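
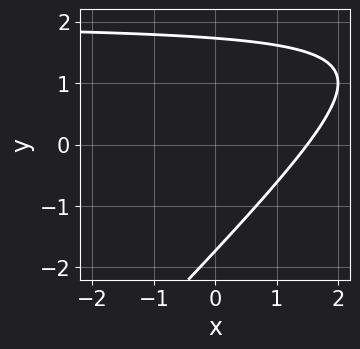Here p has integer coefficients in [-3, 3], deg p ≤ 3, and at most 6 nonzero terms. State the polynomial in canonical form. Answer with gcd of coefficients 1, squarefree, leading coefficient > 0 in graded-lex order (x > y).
(a) The degree is 2 — a generic line meets the curve in up to 2 points.
(b) The integer polynomial consistent with all of this is the stated p.

x*y - y^2 - 2*x + 3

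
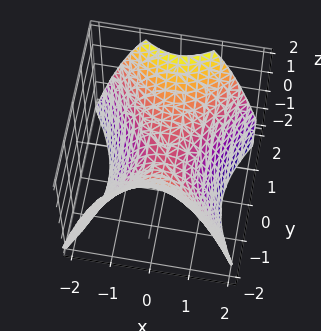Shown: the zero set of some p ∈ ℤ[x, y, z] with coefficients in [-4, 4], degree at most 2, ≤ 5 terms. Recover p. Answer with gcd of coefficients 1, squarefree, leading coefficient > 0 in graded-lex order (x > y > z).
First, the degree is 2 — a saddle surface; a quadric.
Next, symmetries: mirror symmetry y ↦ −y ⇒ only even powers of y; the x ↦ −x reflection is a symmetry, so x appears only in even powers.
Next, reading off the gridlines: one x-axis crossing is at x = 0; it meets the y-axis at y = 0 (among the integer gridlines).
Finally, matching integer coefficients to the picture gives p.

3*x^2 - 2*y^2 + 3*z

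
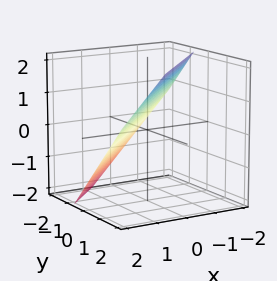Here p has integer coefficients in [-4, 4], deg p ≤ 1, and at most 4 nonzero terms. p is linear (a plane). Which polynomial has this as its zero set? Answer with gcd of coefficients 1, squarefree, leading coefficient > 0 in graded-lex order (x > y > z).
3*x - 3*y + 3*z - 2

1. The degree is 1 — every cross-section is a straight line — this is a plane.
2. Putting this together gives p.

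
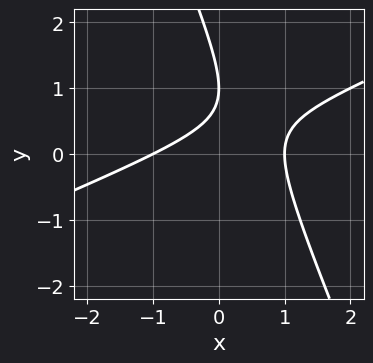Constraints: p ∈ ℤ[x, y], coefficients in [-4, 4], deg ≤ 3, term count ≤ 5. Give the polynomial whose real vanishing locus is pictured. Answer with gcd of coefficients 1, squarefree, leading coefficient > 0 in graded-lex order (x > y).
(a) deg p = 2. A generic line meets the curve in up to 2 points.
(b) Observable constraints: one y-axis crossing is at y = 1; the x-axis gridline crossings are at x ∈ {-1, 1}.
(c) Assembling these constraints gives the stated polynomial.

x^2 - 2*x*y - y^2 + 2*y - 1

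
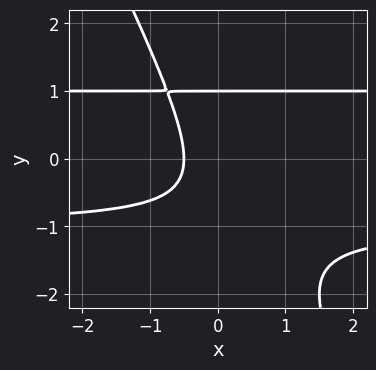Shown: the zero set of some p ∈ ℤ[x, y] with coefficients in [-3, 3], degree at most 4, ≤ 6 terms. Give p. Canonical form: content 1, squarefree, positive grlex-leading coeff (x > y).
2*x*y^2 + y^3 - 2*x - 1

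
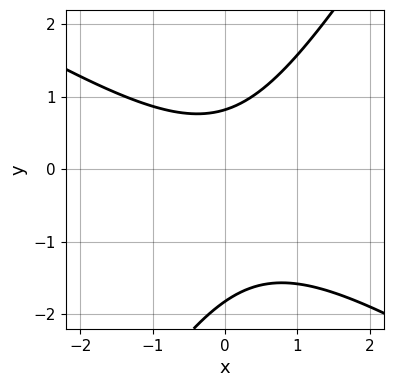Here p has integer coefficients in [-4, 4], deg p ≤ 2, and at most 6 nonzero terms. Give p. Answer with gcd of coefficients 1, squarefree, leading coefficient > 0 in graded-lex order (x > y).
First, the degree is 2 — the shape is more complex than any degree-1 curve.
Next, reading off the gridlines: no x-intercept at any integer in the box.
Finally, assembling these constraints gives the stated polynomial.

2*x^2 + 2*x*y - 2*y^2 - 2*y + 3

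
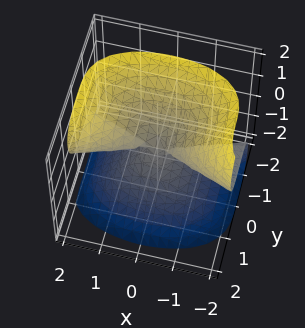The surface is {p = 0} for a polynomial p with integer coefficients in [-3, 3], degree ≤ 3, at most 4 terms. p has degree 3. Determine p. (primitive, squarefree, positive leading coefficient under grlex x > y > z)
x^2*z - 2*y^3 - z^3

(a) deg p = 3. No degree-2 surface has this shape.
(b) Checking where it meets the axes: one z-axis crossing is at z = 0; it crosses the y-axis at the gridline y = 0; the visible x-axis segment lies entirely on the surface.
(c) Solving for integer coefficients yields p as stated.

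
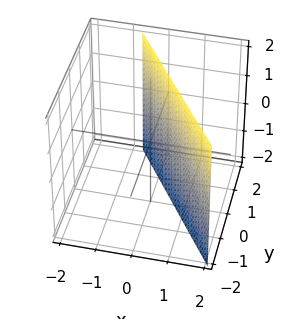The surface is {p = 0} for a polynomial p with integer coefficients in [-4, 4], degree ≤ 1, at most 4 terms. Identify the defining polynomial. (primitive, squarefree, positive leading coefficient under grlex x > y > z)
(a) Degree: the surface is flat (a plane), so deg p = 1.
(b) From the visible intercepts: the surface avoids every integer z-axis point in the box; it meets the y-axis at y = 1 (among the integer gridlines).
(c) These observations pin down the coefficients.

3*x + 2*y - 2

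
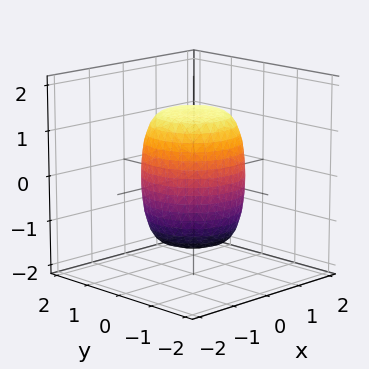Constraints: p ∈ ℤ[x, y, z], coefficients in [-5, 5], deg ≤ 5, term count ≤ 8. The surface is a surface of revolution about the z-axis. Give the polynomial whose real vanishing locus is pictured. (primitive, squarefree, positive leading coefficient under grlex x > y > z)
(a) Degree: a generic line meets the surface in up to 4 points, so deg p = 4.
(b) By symmetry, every cross-section ⟂ z is a circle, so x, y appear only via x² + y².
(c) Reading off the gridlines: a circular section at z = -1 has radius exactly 1.
(d) Matching integer coefficients to the picture gives p.

2*x^4 + 4*x^2*y^2 + 2*y^4 - x^2 - y^2 + z^2 - 2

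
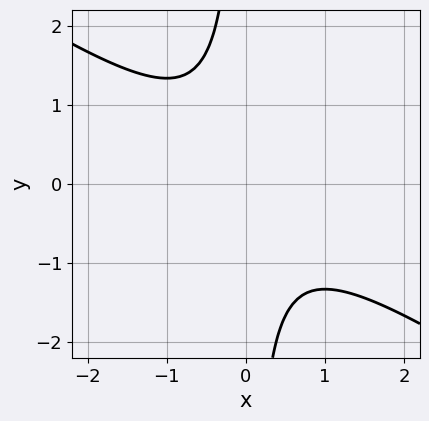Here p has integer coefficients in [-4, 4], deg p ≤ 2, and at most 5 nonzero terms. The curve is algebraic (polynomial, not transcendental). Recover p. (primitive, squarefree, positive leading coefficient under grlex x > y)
2*x^2 + 3*x*y + 2

(a) Degree: no degree-1 curve has this shape, so deg p = 2.
(b) From the visible intercepts: it misses every integer gridline on the y-axis; it misses every integer gridline on the x-axis.
(c) Together with the visible shape, these determine p as stated.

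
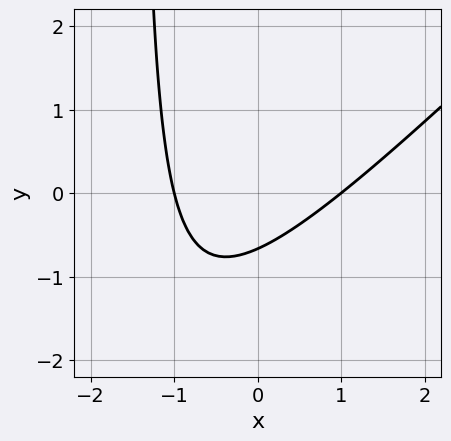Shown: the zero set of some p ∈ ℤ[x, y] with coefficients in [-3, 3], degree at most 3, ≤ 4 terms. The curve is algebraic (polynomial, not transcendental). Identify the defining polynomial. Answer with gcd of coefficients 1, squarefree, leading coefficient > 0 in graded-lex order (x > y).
1. Degree: no degree-1 curve has this shape, so deg p = 2.
2. Observable constraints: the x-axis gridline crossings are at x ∈ {-1, 1}.
3. Matching integer coefficients to the picture gives p.

2*x^2 - 2*x*y - 3*y - 2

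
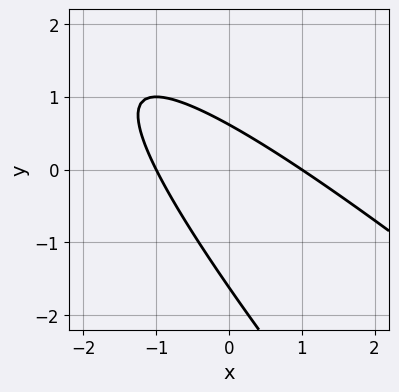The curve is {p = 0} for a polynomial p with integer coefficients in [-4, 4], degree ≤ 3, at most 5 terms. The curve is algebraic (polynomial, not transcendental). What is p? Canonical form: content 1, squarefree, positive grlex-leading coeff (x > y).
(a) deg p = 2. A generic line meets the curve in up to 2 points.
(b) Against the integer gridlines: the x-axis gridline crossings are at x ∈ {-1, 1}.
(c) Matching integer coefficients to the picture gives p.

x^2 + 2*x*y + y^2 + y - 1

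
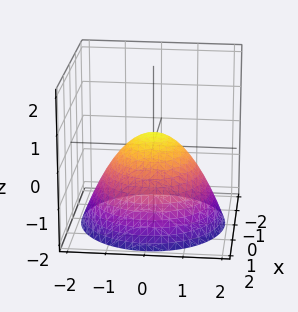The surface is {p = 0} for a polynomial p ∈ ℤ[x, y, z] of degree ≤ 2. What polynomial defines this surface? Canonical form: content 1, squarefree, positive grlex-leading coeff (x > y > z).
2*x^2 + 2*y^2 + 3*z - 1

(a) Degree: the shape is more complex than any degree-1 surface, so deg p = 2.
(b) By symmetry, every cross-section ⟂ z is a circle, so x, y appear only via x² + y².
(c) Checking where it meets the axes: a circular section at z = -1 has radius between 1 and 2.
(d) Fitting integer coefficients to these (and the overall shape) gives p.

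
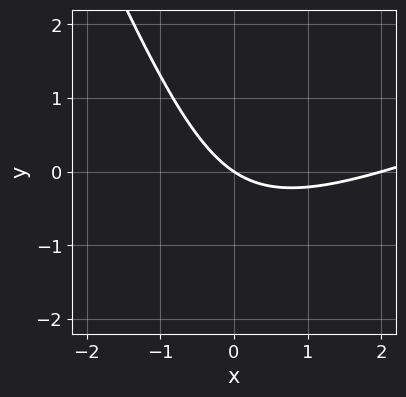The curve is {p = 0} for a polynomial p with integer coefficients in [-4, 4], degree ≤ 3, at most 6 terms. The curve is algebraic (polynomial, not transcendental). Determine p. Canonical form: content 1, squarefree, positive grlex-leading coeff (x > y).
x^2 - 2*x*y - y^2 - 2*x - 3*y

(a) The degree is 2 — the shape is more complex than any degree-1 curve.
(b) From the visible intercepts: among the integer gridlines, it crosses the x-axis at x ∈ {0, 2}; one y-axis crossing is at y = 0.
(c) Together with the visible shape, these determine p as stated.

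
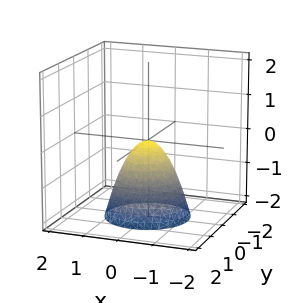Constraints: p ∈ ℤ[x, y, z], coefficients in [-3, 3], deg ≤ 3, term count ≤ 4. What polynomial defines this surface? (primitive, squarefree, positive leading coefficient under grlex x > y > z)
(a) deg p = 2. A single bowl opening along one axis; a quadric.
(b) Symmetry: the surface is invariant under rotation about z: p = q(x² + y², z).
(c) Observable constraints: it crosses the x-axis at the gridline x = 0; one y-axis crossing is at y = 0; it crosses the z-axis at the gridline z = 0.
(d) Fitting integer coefficients to these (and the overall shape) gives p.

3*x^2 + 3*y^2 + 2*z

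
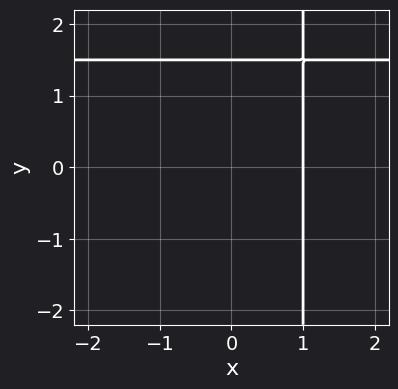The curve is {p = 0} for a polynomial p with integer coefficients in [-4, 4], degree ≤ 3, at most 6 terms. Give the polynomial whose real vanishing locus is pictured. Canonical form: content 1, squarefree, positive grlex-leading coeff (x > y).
2*x*y - 3*x - 2*y + 3

deg p = 2. A generic line meets the curve in up to 2 points.
Observable constraints: one x-axis crossing is at x = 1.
These observations pin down the coefficients.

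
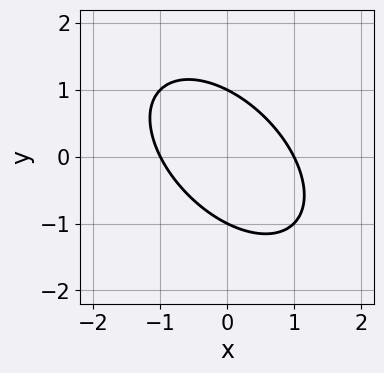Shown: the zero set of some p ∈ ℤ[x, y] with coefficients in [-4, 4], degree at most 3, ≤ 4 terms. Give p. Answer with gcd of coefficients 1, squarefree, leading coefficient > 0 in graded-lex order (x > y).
x^2 + x*y + y^2 - 1

(a) Degree: a generic line meets the curve in up to 2 points, so deg p = 2.
(b) Checking where it meets the axes: among the integer gridlines, it crosses the x-axis at x ∈ {-1, 1}; among the integer gridlines, it crosses the y-axis at y ∈ {-1, 1}.
(c) These observations pin down the coefficients.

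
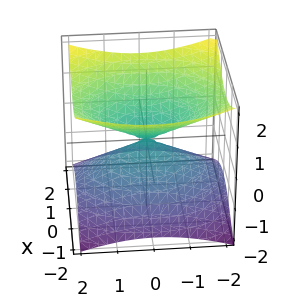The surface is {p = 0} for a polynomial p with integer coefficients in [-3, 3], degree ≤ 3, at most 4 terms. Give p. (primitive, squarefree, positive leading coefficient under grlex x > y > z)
2*x^2 + y^2 - 3*z^2

1. Degree: a double cone through the origin; a quadric, so deg p = 2.
2. Symmetries: the z ↦ −z reflection is a symmetry, so z appears only in even powers; the y ↦ −y reflection is a symmetry, so y appears only in even powers; it's symmetric under x → −x, forcing even powers of x.
3. From the axis intercepts and sections: it crosses the y-axis at the gridline y = 0; it meets the x-axis at x = 0 (among the integer gridlines); it crosses the z-axis at the gridline z = 0.
4. Fitting integer coefficients to these (and the overall shape) gives p.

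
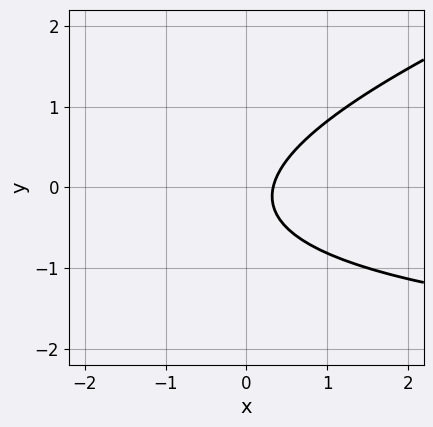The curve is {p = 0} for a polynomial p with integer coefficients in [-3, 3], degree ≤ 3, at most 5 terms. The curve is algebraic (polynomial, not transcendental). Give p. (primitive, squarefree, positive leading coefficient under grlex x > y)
1. Degree: no degree-1 curve has this shape, so deg p = 2.
2. From the visible intercepts: it misses every integer gridline on the y-axis.
3. Putting this together gives p.

x*y - 3*y^2 + 3*x - y - 1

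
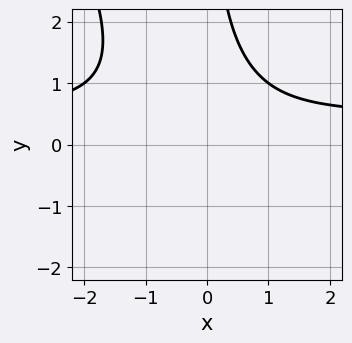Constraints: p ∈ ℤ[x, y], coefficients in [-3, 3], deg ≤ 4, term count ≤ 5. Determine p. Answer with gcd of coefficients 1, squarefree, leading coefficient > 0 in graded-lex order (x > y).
1. Degree: the shape is more complex than any degree-2 curve, so deg p = 3.
2. From the visible intercepts: it misses every integer gridline on the x-axis; it misses every integer gridline on the y-axis.
3. Solving for integer coefficients yields p as stated.

2*x^2*y + x*y^2 - x^2 - 2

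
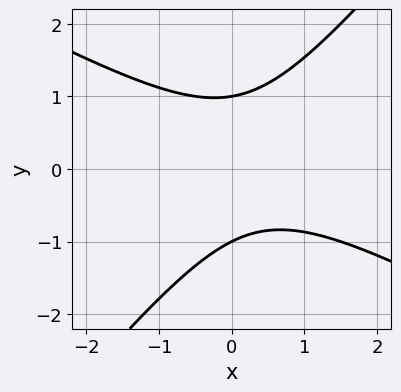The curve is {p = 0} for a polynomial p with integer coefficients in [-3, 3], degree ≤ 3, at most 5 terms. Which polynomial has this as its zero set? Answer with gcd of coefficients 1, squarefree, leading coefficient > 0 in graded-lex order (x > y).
2*x^2 + 2*x*y - 3*y^2 - x + 3

1. The degree is 2 — no degree-1 curve has this shape.
2. Against the integer gridlines: the curve avoids every integer x-axis point in the box; among the integer gridlines, it crosses the y-axis at y ∈ {-1, 1}.
3. Matching integer coefficients to the picture gives p.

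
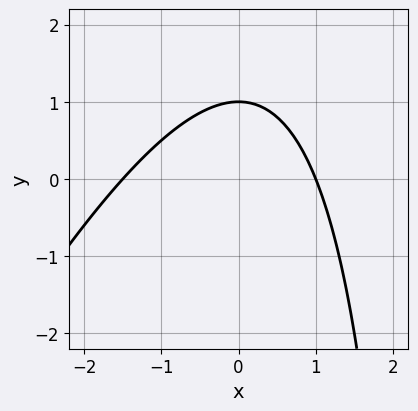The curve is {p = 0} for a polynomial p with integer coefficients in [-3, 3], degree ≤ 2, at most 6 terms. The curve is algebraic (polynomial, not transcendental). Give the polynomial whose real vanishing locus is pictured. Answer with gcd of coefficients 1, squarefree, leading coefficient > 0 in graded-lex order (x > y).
2*x^2 - x*y + x + 3*y - 3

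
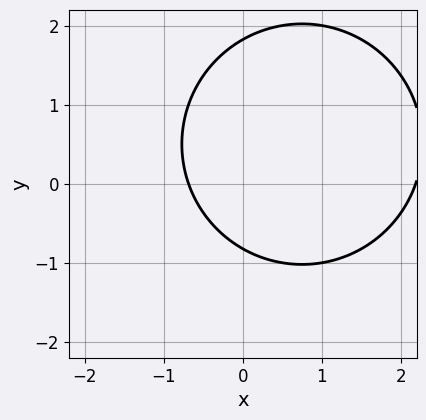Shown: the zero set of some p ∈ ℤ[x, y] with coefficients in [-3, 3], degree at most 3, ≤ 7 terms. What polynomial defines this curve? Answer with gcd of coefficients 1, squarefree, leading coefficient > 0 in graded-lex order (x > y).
2*x^2 + 2*y^2 - 3*x - 2*y - 3

(a) The degree is 2 — a generic line meets the curve in up to 2 points.
(b) Solving for integer coefficients yields p as stated.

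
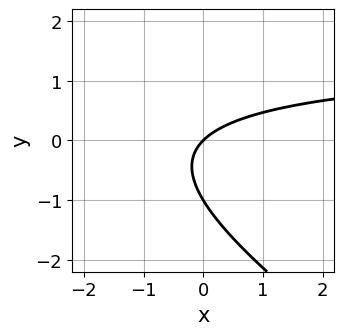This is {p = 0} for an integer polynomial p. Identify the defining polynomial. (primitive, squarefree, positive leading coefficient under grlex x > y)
2*x*y + 3*y^2 - 3*x + 3*y

1. deg p = 2.
2. Checking where it meets the axes: among the integer gridlines, it crosses the y-axis at y ∈ {-1, 0}; it meets the x-axis at x = 0 (among the integer gridlines).
3. Matching integer coefficients to the picture gives p.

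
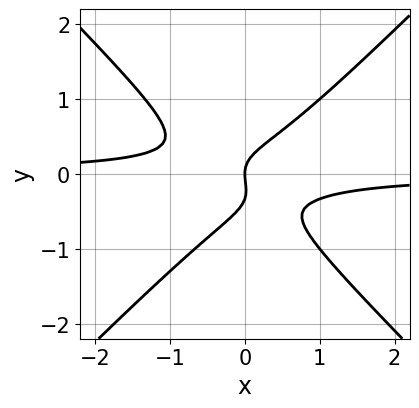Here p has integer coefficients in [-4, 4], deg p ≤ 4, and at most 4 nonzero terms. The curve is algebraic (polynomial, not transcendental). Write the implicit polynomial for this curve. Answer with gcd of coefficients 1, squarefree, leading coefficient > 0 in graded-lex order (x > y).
3*x^2*y - 3*y^3 - y^2 + x

First, degree: no degree-2 curve has this shape, so deg p = 3.
Then, reading off the gridlines: it meets the x-axis at x = 0 (among the integer gridlines); it crosses the y-axis at the gridline y = 0.
Finally, matching integer coefficients to the picture gives p.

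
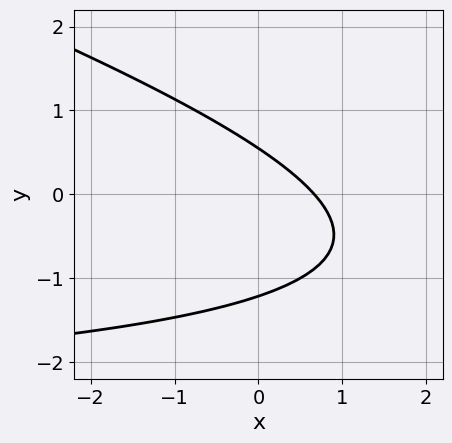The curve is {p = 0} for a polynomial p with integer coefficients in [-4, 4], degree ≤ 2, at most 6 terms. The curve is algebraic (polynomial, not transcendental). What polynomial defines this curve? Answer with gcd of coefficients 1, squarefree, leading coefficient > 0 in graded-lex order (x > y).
First, deg p = 2. A generic line meets the curve in up to 2 points.
Finally, putting this together gives p.

x*y + 3*y^2 + 3*x + 2*y - 2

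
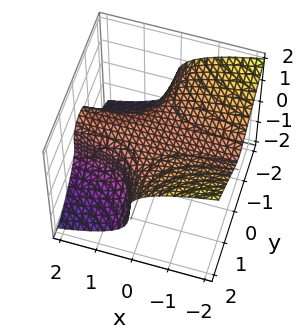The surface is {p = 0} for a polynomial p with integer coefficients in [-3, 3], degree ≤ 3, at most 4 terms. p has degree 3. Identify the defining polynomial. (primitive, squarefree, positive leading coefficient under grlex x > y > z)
2*x*y^2 + 3*z^3 - 1

deg p = 3.
Checking where it meets the axes: no x-intercept at any integer in the box; the surface avoids every integer y-axis point in the box.
The integer polynomial consistent with all of this is the stated p.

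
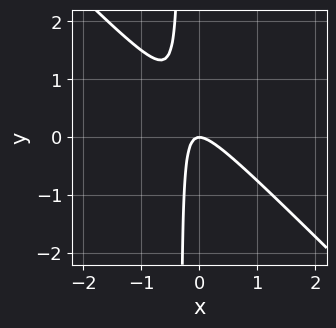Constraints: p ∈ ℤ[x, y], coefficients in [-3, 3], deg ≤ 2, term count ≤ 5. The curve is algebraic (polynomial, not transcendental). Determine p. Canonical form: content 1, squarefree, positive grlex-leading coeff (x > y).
3*x^2 + 3*x*y + y

(a) Degree: the shape is more complex than any degree-1 curve, so deg p = 2.
(b) From the axis intercepts and sections: it meets the x-axis at x = 0 (among the integer gridlines); one y-axis crossing is at y = 0.
(c) Assembling these constraints gives the stated polynomial.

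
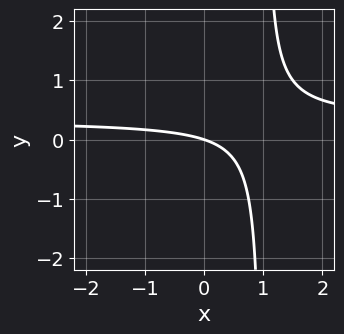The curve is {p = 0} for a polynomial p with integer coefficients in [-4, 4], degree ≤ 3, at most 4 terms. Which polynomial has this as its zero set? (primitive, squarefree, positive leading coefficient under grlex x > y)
3*x*y - x - 3*y

First, the degree is 2 — the shape is more complex than any degree-1 curve.
Next, observable constraints: one y-axis crossing is at y = 0; it meets the x-axis at x = 0 (among the integer gridlines).
Finally, putting this together gives p.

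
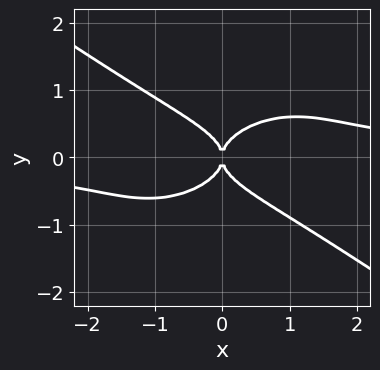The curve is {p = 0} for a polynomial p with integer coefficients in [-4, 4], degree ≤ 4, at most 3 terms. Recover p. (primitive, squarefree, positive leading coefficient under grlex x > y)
First, degree: the shape is more complex than any degree-3 curve, so deg p = 4.
Then, from the visible intercepts: it meets the x-axis at x = 0 (among the integer gridlines); it meets the y-axis at y = 0 (among the integer gridlines).
Finally, together with the visible shape, these determine p as stated.

x^3*y + 3*y^4 - x^2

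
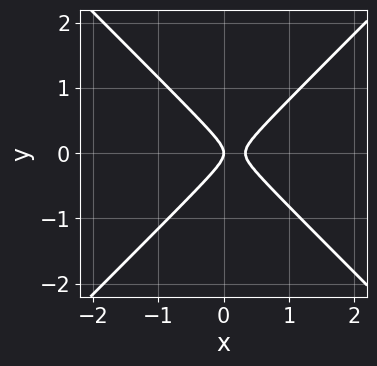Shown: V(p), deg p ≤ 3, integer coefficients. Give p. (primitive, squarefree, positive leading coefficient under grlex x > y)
First, deg p = 2. A generic line meets the curve in up to 2 points.
Then, symmetries: it's symmetric under y → −y, forcing even powers of y.
Next, reading off the gridlines: it crosses the x-axis at the gridline x = 0; it crosses the y-axis at the gridline y = 0.
Finally, assembling these constraints gives the stated polynomial.

3*x^2 - 3*y^2 - x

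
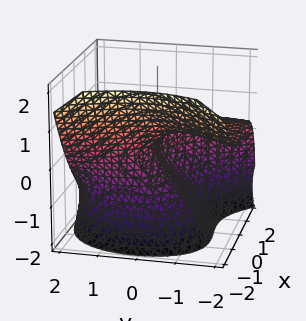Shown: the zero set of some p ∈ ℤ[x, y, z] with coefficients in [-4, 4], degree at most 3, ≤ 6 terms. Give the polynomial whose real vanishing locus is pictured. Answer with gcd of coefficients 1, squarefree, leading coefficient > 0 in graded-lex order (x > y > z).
2*x^3 + 2*y^2*z + x*y + 3*z^2 + 3*y

1. Degree: the shape is more complex than any degree-2 surface, so deg p = 3.
2. Observable constraints: one x-axis crossing is at x = 0; it crosses the y-axis at the gridline y = 0; it crosses the z-axis at the gridline z = 0.
3. The integer polynomial consistent with all of this is the stated p.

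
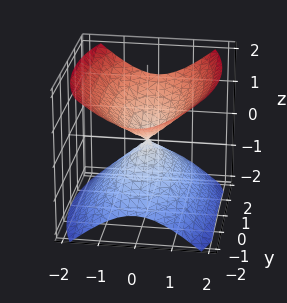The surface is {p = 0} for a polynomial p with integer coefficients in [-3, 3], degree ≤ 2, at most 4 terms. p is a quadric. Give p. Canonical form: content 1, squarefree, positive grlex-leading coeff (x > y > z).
3*x^2 + y^2 - 3*z^2

1. The picture has 2 separate pieces. Treating them together as one polynomial.
2. The degree is 2 — two nappes meeting at a single point; a quadric.
3. Symmetries: mirror symmetry x ↦ −x ⇒ only even powers of x; it's symmetric under y → −y, forcing even powers of y; the z ↦ −z reflection is a symmetry, so z appears only in even powers.
4. Against the integer gridlines: it meets the x-axis at x = 0 (among the integer gridlines); it meets the y-axis at y = 0 (among the integer gridlines); it meets the z-axis at z = 0 (among the integer gridlines).
5. Putting this together gives p.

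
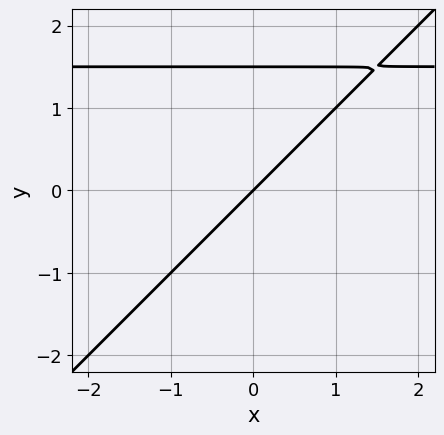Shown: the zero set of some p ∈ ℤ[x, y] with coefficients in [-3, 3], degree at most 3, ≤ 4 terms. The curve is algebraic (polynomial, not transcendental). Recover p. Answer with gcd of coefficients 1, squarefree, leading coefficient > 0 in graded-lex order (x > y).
The degree is 2 — a generic line meets the curve in up to 2 points.
Checking where it meets the axes: it meets the y-axis at y = 0 (among the integer gridlines); one x-axis crossing is at x = 0.
Matching integer coefficients to the picture gives p.

2*x*y - 2*y^2 - 3*x + 3*y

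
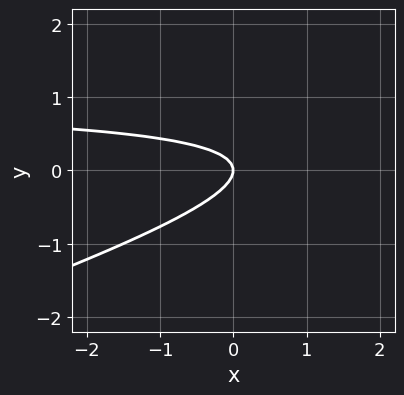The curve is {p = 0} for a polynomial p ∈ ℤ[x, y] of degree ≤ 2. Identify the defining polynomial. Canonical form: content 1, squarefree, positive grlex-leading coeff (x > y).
x*y - 3*y^2 - x

deg p = 2. The shape is more complex than any degree-1 curve.
Observable constraints: it crosses the x-axis at the gridline x = 0; it crosses the y-axis at the gridline y = 0.
Matching integer coefficients to the picture gives p.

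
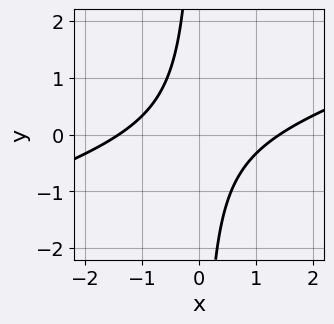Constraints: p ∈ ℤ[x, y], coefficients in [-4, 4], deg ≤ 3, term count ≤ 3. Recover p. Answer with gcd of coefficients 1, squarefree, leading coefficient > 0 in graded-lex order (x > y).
Degree: no degree-1 curve has this shape, so deg p = 2.
From the axis intercepts and sections: the curve avoids every integer y-axis point in the box.
Solving for integer coefficients yields p as stated.

x^2 - 3*x*y - 2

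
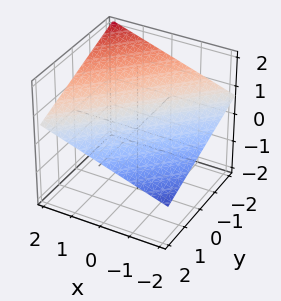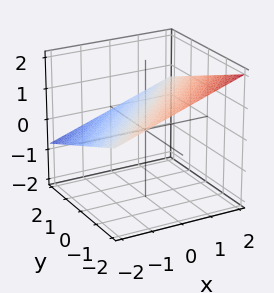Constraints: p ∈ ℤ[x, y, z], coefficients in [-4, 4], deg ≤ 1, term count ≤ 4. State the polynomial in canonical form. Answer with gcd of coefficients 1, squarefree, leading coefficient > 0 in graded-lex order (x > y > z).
(a) Degree: every cross-section is a straight line — this is a plane, so deg p = 1.
(b) Against the integer gridlines: it meets the x-axis at x = -2 (among the integer gridlines); one y-axis crossing is at y = 2.
(c) Assembling these constraints gives the stated polynomial.

x - y - 3*z + 2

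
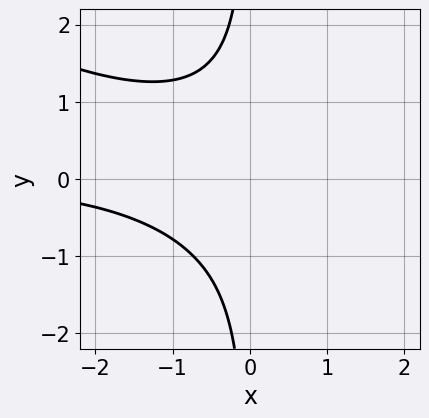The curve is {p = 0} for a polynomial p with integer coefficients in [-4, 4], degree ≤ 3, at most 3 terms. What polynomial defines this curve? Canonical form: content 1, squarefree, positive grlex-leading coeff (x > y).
x^2*y + 2*x*y^2 + 2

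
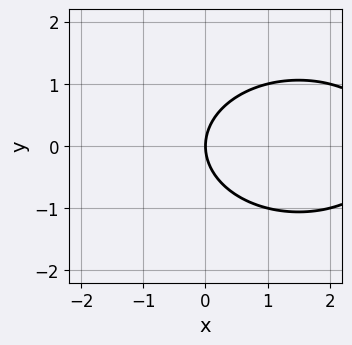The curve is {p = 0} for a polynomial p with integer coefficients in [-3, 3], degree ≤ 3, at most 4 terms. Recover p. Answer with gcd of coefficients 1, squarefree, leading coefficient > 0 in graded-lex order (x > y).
x^2 + 2*y^2 - 3*x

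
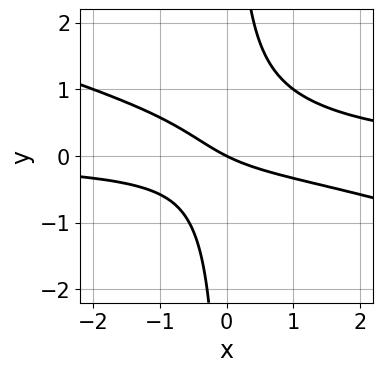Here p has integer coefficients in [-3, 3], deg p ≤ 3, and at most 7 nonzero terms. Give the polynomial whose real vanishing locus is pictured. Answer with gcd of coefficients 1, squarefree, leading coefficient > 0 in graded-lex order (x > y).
x^2*y + 3*x*y^2 - x*y - x - 2*y

1. deg p = 3. No degree-2 curve has this shape.
2. Checking where it meets the axes: it meets the x-axis at x = 0 (among the integer gridlines); one y-axis crossing is at y = 0.
3. Assembling these constraints gives the stated polynomial.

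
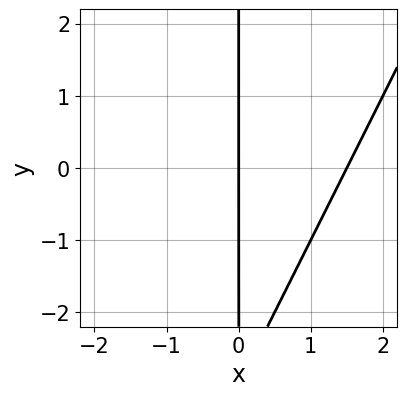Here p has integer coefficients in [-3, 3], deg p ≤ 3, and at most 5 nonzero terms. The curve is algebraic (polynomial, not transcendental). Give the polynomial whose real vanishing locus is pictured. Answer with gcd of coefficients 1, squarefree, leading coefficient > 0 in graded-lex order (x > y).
1. deg p = 2.
2. From the visible intercepts: every point of the y-axis in the box is on the curve; one x-axis crossing is at x = 0.
3. Matching integer coefficients to the picture gives p.

2*x^2 - x*y - 3*x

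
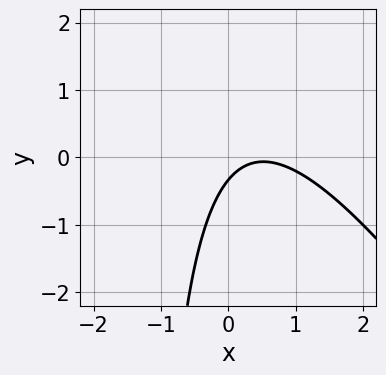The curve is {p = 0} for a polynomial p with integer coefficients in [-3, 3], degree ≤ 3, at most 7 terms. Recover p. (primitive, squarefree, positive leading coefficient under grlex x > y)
3*x^2 + 2*x*y - 3*x + 3*y + 1

1. The degree is 2 — the shape is more complex than any degree-1 curve.
2. Reading off the gridlines: the curve avoids every integer x-axis point in the box.
3. Solving for integer coefficients yields p as stated.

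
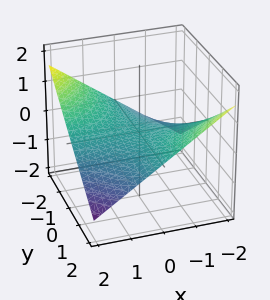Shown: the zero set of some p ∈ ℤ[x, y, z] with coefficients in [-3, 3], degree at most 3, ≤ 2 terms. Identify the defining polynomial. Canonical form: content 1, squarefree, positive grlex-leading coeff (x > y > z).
x*y + 3*z

(a) deg p = 2. A hyperbolic paraboloid; a quadric.
(b) Against the integer gridlines: every point of the x-axis in the box is on the surface; it meets the z-axis at z = 0 (among the integer gridlines).
(c) Matching integer coefficients to the picture gives p. Check: (0, -1, 0) on the y-axis lies on the surface, and p(0, -1, 0) = 0. ✓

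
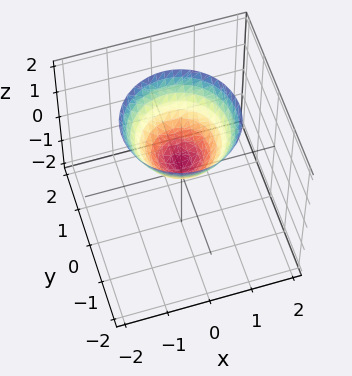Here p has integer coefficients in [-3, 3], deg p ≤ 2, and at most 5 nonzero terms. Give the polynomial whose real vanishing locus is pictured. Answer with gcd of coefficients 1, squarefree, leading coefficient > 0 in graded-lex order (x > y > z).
(a) Degree: the shape is more complex than any degree-1 surface, so deg p = 2.
(b) Symmetry: every cross-section ⟂ z is a circle, so x, y appear only via x² + y².
(c) Reading off the gridlines: the surface avoids every integer x-axis point in the box; no y-intercept at any integer in the box; a circular section at z = 2 has radius between 1 and 2.
(d) Putting this together gives p.

3*x^2 + 3*y^2 - 3*z + 1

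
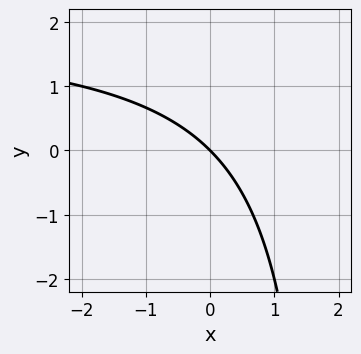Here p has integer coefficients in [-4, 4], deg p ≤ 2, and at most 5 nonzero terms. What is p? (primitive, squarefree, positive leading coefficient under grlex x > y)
x*y - 2*x - 2*y

1. The degree is 2 — the shape is more complex than any degree-1 curve.
2. Checking where it meets the axes: it crosses the x-axis at the gridline x = 0; it meets the y-axis at y = 0 (among the integer gridlines).
3. These observations pin down the coefficients.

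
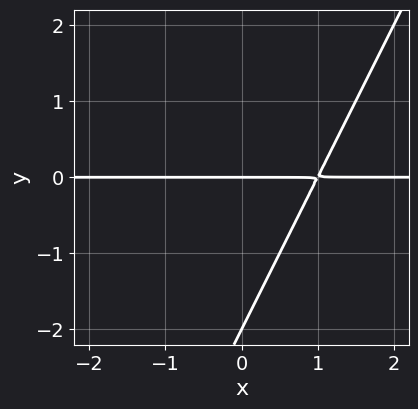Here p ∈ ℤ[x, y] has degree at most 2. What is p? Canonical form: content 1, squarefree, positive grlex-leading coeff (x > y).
2*x*y - y^2 - 2*y

Degree: no degree-1 curve has this shape, so deg p = 2.
Reading off the gridlines: among the integer gridlines, it crosses the y-axis at y ∈ {-2, 0}; the visible x-axis segment lies entirely on the curve.
The integer polynomial consistent with all of this is the stated p.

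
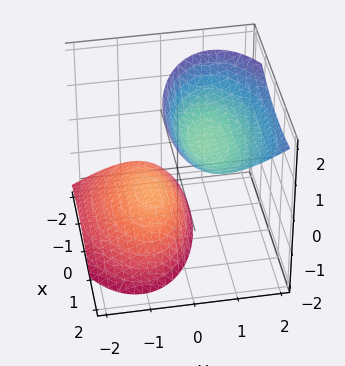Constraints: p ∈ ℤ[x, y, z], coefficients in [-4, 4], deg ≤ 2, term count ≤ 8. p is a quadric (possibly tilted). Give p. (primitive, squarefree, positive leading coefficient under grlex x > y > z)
x^2 - x*z + 3*y^2 - 3*y*z - z^2 + 2

I count 2 distinct pieces. They look like related sheets of one shape, so recover p as a whole.
deg p = 2. The shape is more complex than any degree-1 surface.
Against the integer gridlines: the surface avoids every integer y-axis point in the box; no x-intercept at any integer in the box.
Together with the visible shape, these determine p as stated.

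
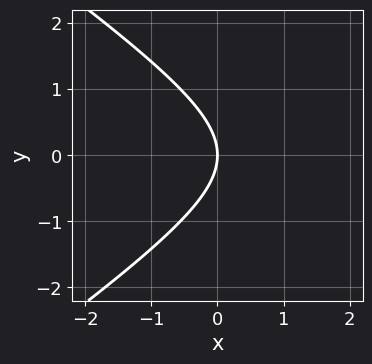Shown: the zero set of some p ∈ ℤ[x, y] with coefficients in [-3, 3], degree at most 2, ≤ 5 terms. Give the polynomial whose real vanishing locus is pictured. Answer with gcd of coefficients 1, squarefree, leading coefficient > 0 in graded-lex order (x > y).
First, deg p = 2.
Then, symmetries: the y ↦ −y reflection is a symmetry, so y appears only in even powers.
Then, checking where it meets the axes: it meets the y-axis at y = 0 (among the integer gridlines); it meets the x-axis at x = 0 (among the integer gridlines).
Finally, together with the visible shape, these determine p as stated.

x^2 - 2*y^2 - 3*x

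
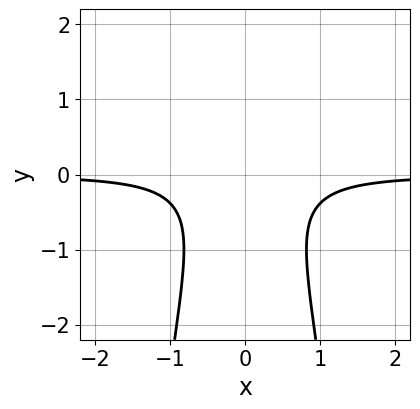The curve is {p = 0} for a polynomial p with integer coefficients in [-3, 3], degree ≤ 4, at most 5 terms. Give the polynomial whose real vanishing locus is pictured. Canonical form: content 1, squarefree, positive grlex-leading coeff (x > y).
1. Degree: the shape is more complex than any degree-2 curve, so deg p = 3.
2. Symmetries: it's symmetric under x → −x, forcing even powers of x.
3. From the visible intercepts: the curve avoids every integer y-axis point in the box; it misses every integer gridline on the x-axis.
4. Putting this together gives p.

3*x^2*y + y^2 + 1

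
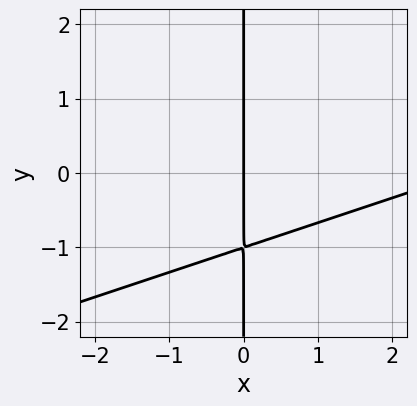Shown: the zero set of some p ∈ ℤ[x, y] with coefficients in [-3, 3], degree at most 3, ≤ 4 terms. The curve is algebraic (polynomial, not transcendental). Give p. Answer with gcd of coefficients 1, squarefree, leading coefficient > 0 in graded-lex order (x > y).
First, the degree is 2 — the shape is more complex than any degree-1 curve.
Next, observable constraints: every point of the y-axis in the box is on the curve; one x-axis crossing is at x = 0.
Finally, assembling these constraints gives the stated polynomial.

x^2 - 3*x*y - 3*x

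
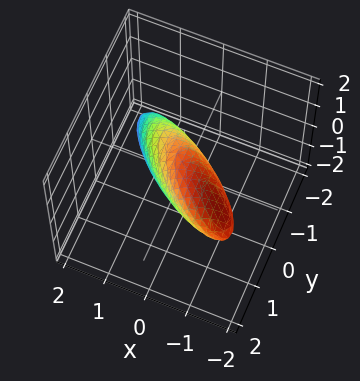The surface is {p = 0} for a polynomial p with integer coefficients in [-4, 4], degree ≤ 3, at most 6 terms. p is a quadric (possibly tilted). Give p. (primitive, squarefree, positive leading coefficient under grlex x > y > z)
(a) deg p = 2.
(b) Putting this together gives p.

2*x^2 + 3*x*y + 2*x*z + 2*y^2 + 2*z^2 - 1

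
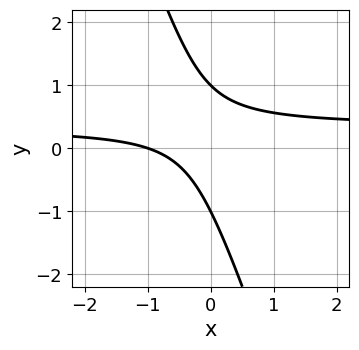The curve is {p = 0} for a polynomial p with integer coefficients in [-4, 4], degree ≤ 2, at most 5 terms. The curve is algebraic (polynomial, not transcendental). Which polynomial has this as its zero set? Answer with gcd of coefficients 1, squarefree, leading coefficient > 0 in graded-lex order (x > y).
3*x*y + y^2 - x - 1

(a) Degree: no degree-1 curve has this shape, so deg p = 2.
(b) From the visible intercepts: the y-axis gridline crossings are at y ∈ {-1, 1}; it crosses the x-axis at the gridline x = -1.
(c) Matching integer coefficients to the picture gives p.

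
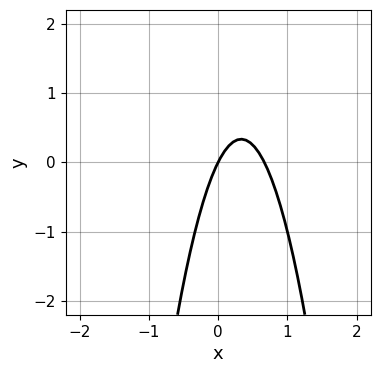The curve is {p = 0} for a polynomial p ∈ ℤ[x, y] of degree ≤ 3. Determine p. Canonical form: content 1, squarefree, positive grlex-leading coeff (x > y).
3*x^2 - 2*x + y

1. The degree is 2 — a generic line meets the curve in up to 2 points.
2. Observable constraints: it meets the x-axis at x = 0 (among the integer gridlines); it crosses the y-axis at the gridline y = 0.
3. Assembling these constraints gives the stated polynomial.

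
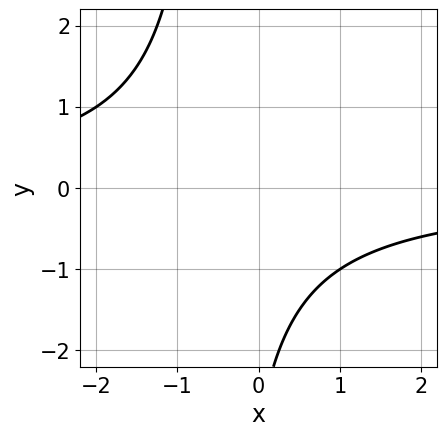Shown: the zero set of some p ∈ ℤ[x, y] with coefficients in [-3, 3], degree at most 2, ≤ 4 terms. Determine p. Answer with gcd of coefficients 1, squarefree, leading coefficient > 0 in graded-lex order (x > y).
2*x*y + y + 3

(a) Degree: a generic line meets the curve in up to 2 points, so deg p = 2.
(b) Against the integer gridlines: no y-intercept at any integer in the box; the curve avoids every integer x-axis point in the box.
(c) Assembling these constraints gives the stated polynomial.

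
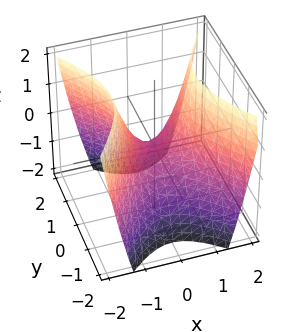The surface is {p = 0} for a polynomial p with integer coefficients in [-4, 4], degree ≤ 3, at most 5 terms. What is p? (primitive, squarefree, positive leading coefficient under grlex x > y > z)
3*x^2 - 2*y^2 - 2*z

1. The degree is 2 — a hyperbolic paraboloid; a quadric.
2. Symmetries: the x ↦ −x reflection is a symmetry, so x appears only in even powers; the y ↦ −y reflection is a symmetry, so y appears only in even powers.
3. From the visible intercepts: one x-axis crossing is at x = 0; it meets the y-axis at y = 0 (among the integer gridlines).
4. Solving for integer coefficients yields p as stated.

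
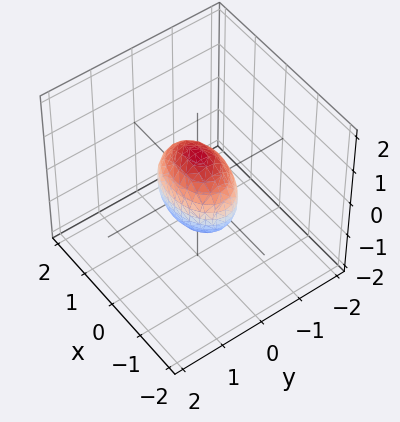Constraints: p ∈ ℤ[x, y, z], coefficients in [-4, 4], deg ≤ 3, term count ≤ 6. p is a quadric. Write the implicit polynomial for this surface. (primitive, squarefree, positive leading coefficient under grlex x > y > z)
x^2 + 2*y^2 + z^2 - 1

1. deg p = 2. Bounded and convex; a quadric.
2. Symmetries: the y ↦ −y reflection is a symmetry, so y appears only in even powers; it's symmetric under x → −x, forcing even powers of x; mirror symmetry z ↦ −z ⇒ only even powers of z.
3. From the visible intercepts: among the integer gridlines, it crosses the x-axis at x ∈ {-1, 1}; among the integer gridlines, it crosses the z-axis at z ∈ {-1, 1}.
4. Together with the visible shape, these determine p as stated.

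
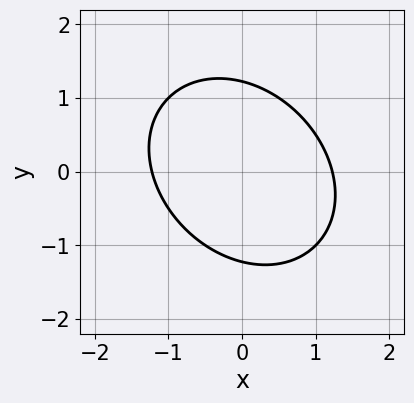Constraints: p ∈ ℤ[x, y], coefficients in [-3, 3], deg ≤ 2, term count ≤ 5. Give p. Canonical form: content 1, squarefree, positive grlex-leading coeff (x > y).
2*x^2 + x*y + 2*y^2 - 3

First, deg p = 2. No degree-1 curve has this shape.
Finally, solving for integer coefficients yields p as stated.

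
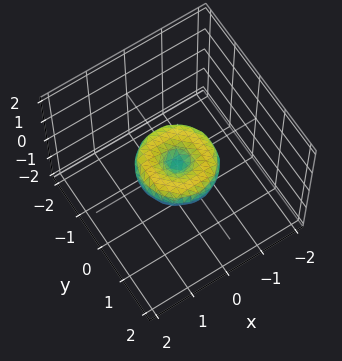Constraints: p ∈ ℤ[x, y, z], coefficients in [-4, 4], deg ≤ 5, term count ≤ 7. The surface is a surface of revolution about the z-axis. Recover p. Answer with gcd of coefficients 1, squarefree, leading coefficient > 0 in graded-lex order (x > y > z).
x^4 + 2*x^2*y^2 + y^4 - x^2 - y^2 + 2*z^2

1. The degree is 4 — a generic line meets the surface in up to 4 points.
2. Symmetry: the z-axis is an axis of rotation, so x and y enter only as x² + y².
3. Observable constraints: a circular section at z = 0 has radius exactly 1; among the integer gridlines, it crosses the x-axis at x ∈ {-1, 0, 1}; among the integer gridlines, it crosses the y-axis at y ∈ {-1, 0, 1}.
4. These observations pin down the coefficients.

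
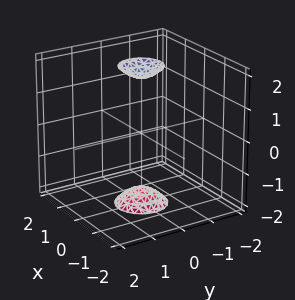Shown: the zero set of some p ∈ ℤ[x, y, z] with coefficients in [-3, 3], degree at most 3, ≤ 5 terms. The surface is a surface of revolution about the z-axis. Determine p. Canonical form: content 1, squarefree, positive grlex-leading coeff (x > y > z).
3*x^2 + 3*y^2 - z^2 + 3

1. There are 2 components. Treating them together as one polynomial.
2. deg p = 2. A generic line meets the surface in up to 2 points.
3. Symmetries: the z-axis is an axis of rotation, so x and y enter only as x² + y².
4. Reading off the gridlines: no y-intercept at any integer in the box; the surface avoids every integer x-axis point in the box.
5. These observations pin down the coefficients.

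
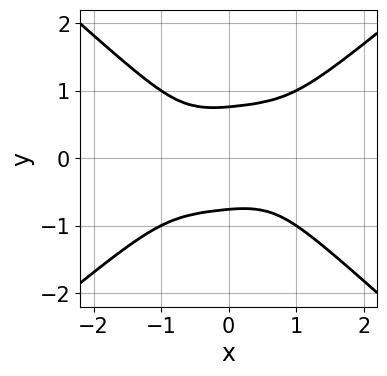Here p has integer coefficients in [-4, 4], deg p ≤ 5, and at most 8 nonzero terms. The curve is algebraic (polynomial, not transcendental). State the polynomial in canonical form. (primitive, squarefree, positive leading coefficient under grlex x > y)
1. Degree: no degree-3 curve has this shape, so deg p = 4.
2. Observable constraints: it misses every integer gridline on the x-axis.
3. These observations pin down the coefficients.

x^4 - x^3*y + x^2*y^2 + x*y^3 - 3*y^4 + 1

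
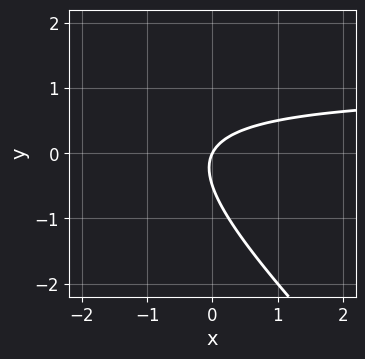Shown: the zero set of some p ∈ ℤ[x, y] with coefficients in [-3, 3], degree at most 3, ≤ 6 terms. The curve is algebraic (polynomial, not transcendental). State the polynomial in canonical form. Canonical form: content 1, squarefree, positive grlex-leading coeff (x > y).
(a) The degree is 2 — no degree-1 curve has this shape.
(b) From the axis intercepts and sections: one x-axis crossing is at x = 0; it crosses the y-axis at the gridline y = 0.
(c) The integer polynomial consistent with all of this is the stated p.

2*x*y + 2*y^2 - 2*x + y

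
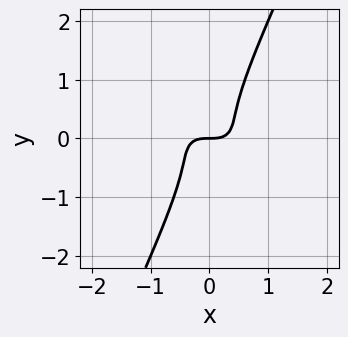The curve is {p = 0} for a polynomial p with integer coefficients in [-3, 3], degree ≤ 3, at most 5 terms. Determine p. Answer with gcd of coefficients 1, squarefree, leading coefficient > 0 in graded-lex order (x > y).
(a) Degree: no degree-2 curve has this shape, so deg p = 3.
(b) From the visible intercepts: it meets the x-axis at x = 0 (among the integer gridlines); it meets the y-axis at y = 0 (among the integer gridlines).
(c) Matching integer coefficients to the picture gives p.

2*x^3 + 2*x^2*y + 3*x*y^2 - 2*y^3 - y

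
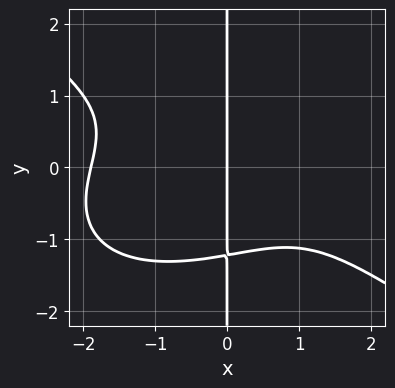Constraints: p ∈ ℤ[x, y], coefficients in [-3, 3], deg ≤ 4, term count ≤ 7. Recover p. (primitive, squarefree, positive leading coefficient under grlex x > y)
deg p = 4. No degree-3 curve has this shape.
Observable constraints: one x-axis crossing is at x = 0; the visible y-axis segment lies entirely on the curve.
Solving for integer coefficients yields p as stated.

x^4 + 3*x*y^3 - 2*x^2 - 2*x*y + 3*x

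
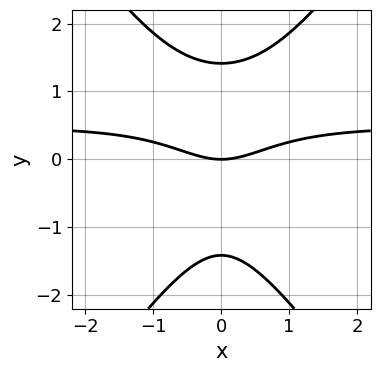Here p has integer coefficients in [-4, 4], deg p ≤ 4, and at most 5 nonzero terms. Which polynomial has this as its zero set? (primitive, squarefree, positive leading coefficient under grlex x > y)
2*x^2*y - y^3 - x^2 + 2*y

deg p = 3. The shape is more complex than any degree-2 curve.
Symmetries: mirror symmetry x ↦ −x ⇒ only even powers of x.
From the axis intercepts and sections: one y-axis crossing is at y = 0; it meets the x-axis at x = 0 (among the integer gridlines).
Together with the visible shape, these determine p as stated.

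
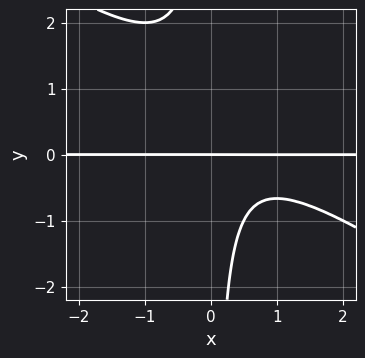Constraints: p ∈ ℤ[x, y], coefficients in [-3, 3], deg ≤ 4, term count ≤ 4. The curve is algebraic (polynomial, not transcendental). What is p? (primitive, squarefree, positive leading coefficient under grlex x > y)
2*x^2*y + 3*x*y^2 - 2*x*y + 2*y

(a) Degree: the shape is more complex than any degree-2 curve, so deg p = 3.
(b) Observable constraints: the visible x-axis segment lies entirely on the curve; one y-axis crossing is at y = 0.
(c) Matching integer coefficients to the picture gives p.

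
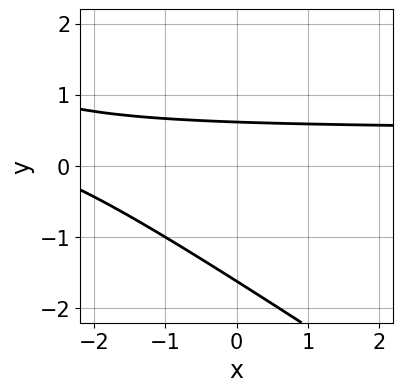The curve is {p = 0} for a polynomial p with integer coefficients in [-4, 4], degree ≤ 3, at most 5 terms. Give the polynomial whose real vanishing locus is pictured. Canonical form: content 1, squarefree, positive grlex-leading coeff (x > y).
2*x*y + 3*y^2 - x + 3*y - 3

First, degree: no degree-1 curve has this shape, so deg p = 2.
Then, observable constraints: the curve avoids every integer x-axis point in the box.
Finally, together with the visible shape, these determine p as stated.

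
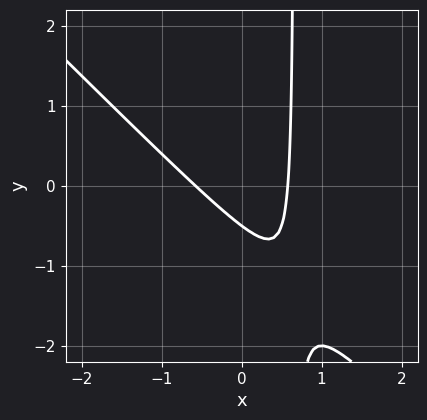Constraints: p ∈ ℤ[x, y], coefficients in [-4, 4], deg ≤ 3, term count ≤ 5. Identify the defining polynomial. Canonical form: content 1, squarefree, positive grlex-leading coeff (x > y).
3*x^2 + 3*x*y - 2*y - 1

1. The degree is 2 — a generic line meets the curve in up to 2 points.
2. The integer polynomial consistent with all of this is the stated p.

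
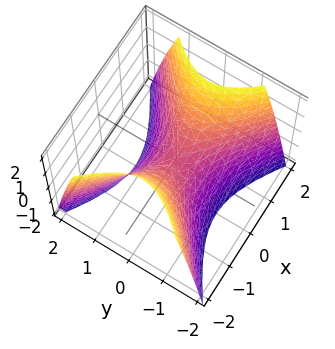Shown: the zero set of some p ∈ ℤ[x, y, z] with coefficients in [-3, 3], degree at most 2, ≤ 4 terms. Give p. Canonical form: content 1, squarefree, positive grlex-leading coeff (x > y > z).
First, deg p = 2. A saddle surface; a quadric.
Next, symmetries: mirror symmetry x ↦ −x ⇒ only even powers of x; mirror symmetry y ↦ −y ⇒ only even powers of y.
Next, observable constraints: it meets the x-axis at x = 0 (among the integer gridlines); one z-axis crossing is at z = 0; it crosses the y-axis at the gridline y = 0.
Finally, assembling these constraints gives the stated polynomial.

2*x^2 - 3*y^2 - 2*z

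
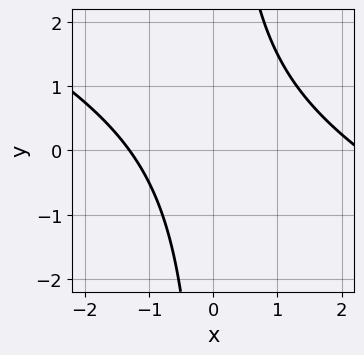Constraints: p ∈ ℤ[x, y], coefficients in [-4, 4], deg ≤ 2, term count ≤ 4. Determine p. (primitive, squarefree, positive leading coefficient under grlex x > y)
x^2 + 2*x*y - x - 3

First, deg p = 2. A generic line meets the curve in up to 2 points.
Then, checking where it meets the axes: no y-intercept at any integer in the box.
Finally, the integer polynomial consistent with all of this is the stated p.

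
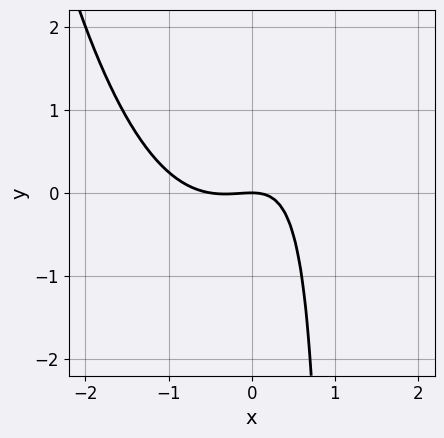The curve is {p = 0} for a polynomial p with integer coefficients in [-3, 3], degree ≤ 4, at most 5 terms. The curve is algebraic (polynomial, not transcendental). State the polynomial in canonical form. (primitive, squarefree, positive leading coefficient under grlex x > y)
2*x^3 + x^2 - 2*x*y + 2*y

First, degree: no degree-2 curve has this shape, so deg p = 3.
Then, from the visible intercepts: it crosses the y-axis at the gridline y = 0; it meets the x-axis at x = 0 (among the integer gridlines).
Finally, assembling these constraints gives the stated polynomial.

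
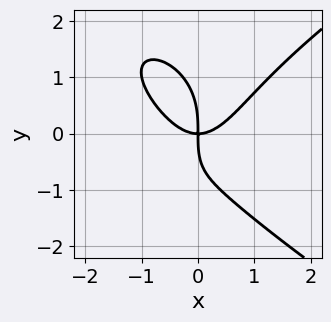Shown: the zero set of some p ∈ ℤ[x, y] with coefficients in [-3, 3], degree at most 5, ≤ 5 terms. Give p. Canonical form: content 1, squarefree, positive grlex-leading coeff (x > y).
y^4 - 3*x^3 + x*y^2 + 3*x*y

First, degree: the shape is more complex than any degree-3 curve, so deg p = 4.
Then, against the integer gridlines: one y-axis crossing is at y = 0; it crosses the x-axis at the gridline x = 0.
Finally, matching integer coefficients to the picture gives p.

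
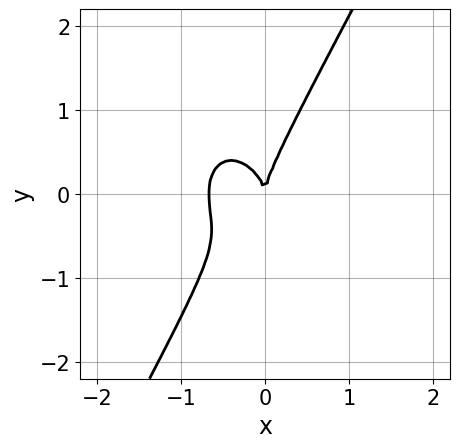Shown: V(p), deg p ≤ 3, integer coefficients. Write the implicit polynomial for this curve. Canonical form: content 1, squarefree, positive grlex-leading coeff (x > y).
3*x^3 + x*y^2 - y^3 + 2*x^2

(a) deg p = 3. A generic line meets the curve in up to 3 points.
(b) Against the integer gridlines: it crosses the x-axis at the gridline x = 0; one y-axis crossing is at y = 0.
(c) Matching integer coefficients to the picture gives p.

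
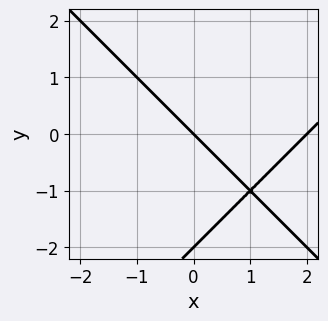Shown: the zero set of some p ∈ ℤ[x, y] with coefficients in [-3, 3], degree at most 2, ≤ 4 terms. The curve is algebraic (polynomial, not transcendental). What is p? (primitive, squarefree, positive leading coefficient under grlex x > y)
x^2 - y^2 - 2*x - 2*y

First, degree: a generic line meets the curve in up to 2 points, so deg p = 2.
Next, from the visible intercepts: the y-axis gridline crossings are at y ∈ {-2, 0}; among the integer gridlines, it crosses the x-axis at x ∈ {0, 2}.
Finally, together with the visible shape, these determine p as stated.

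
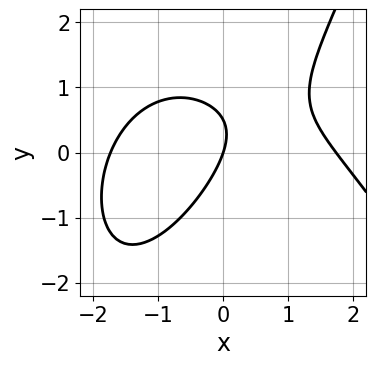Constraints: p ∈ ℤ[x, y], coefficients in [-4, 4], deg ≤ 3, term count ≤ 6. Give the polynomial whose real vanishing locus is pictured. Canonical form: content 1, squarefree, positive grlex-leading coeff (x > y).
x^3 + 2*x*y - 2*y^2 - 3*x + y

(a) deg p = 3.
(b) Reading off the gridlines: it crosses the y-axis at the gridline y = 0; it crosses the x-axis at the gridline x = 0.
(c) Fitting integer coefficients to these (and the overall shape) gives p.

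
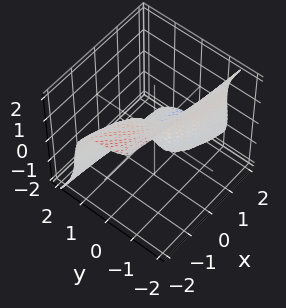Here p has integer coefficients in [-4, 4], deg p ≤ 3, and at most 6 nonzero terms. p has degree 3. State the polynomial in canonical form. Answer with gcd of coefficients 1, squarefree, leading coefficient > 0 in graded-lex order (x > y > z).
1. deg p = 3. The shape is more complex than any degree-2 surface.
2. From the axis intercepts and sections: one y-axis crossing is at y = 0; it crosses the x-axis at the gridline x = 0; one z-axis crossing is at z = 0.
3. Assembling these constraints gives the stated polynomial.

3*y^3 + z^3 + y*z + 2*x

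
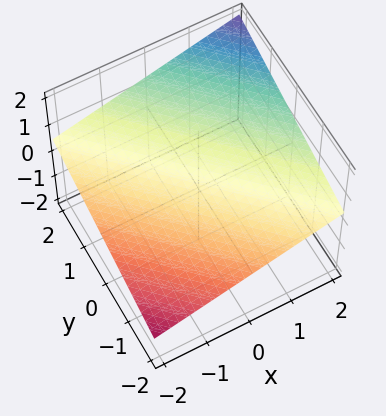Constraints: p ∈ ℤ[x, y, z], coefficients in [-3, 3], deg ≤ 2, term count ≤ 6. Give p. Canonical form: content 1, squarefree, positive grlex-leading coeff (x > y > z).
x + y - 3*z + 2

(a) Degree: every cross-section is a straight line — this is a plane, so deg p = 1.
(b) Observable constraints: one y-axis crossing is at y = -2; it meets the x-axis at x = -2 (among the integer gridlines).
(c) These observations pin down the coefficients.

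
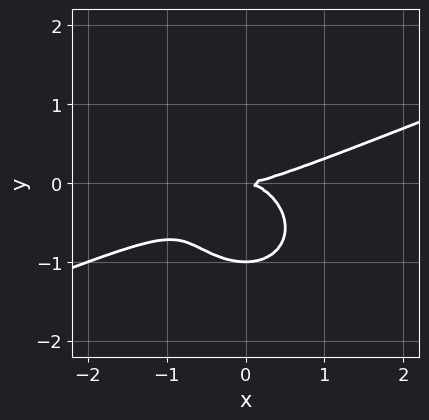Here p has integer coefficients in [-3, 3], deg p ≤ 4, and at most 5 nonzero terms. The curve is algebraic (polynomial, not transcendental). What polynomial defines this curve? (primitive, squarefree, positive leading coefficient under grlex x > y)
First, the degree is 3 — no degree-2 curve has this shape.
Then, reading off the gridlines: it meets the x-axis at x = 0 (among the integer gridlines); among the integer gridlines, it crosses the y-axis at y ∈ {-1, 0}.
Finally, fitting integer coefficients to these (and the overall shape) gives p.

x^3 - 2*x^2*y - 3*y^3 - 3*y^2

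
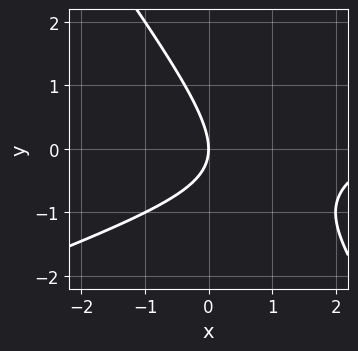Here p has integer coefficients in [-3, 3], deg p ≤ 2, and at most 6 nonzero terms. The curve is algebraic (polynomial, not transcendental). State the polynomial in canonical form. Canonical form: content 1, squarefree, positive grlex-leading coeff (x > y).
x^2 - 2*x*y - 2*y^2 - 3*x

The degree is 2 — a generic line meets the curve in up to 2 points.
Checking where it meets the axes: it crosses the y-axis at the gridline y = 0; it crosses the x-axis at the gridline x = 0.
Assembling these constraints gives the stated polynomial.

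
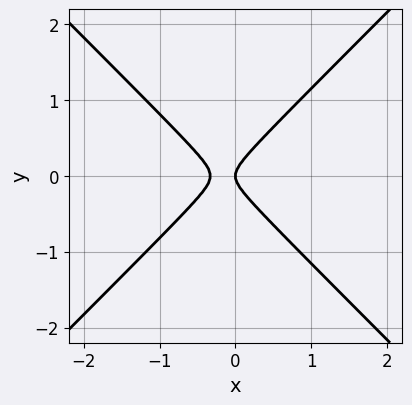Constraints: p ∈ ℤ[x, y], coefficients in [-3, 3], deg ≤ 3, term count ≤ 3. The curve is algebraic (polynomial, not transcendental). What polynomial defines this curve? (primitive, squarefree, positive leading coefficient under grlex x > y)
First, deg p = 2. No degree-1 curve has this shape.
Next, symmetries: it's symmetric under y → −y, forcing even powers of y.
Then, reading off the gridlines: it meets the y-axis at y = 0 (among the integer gridlines); one x-axis crossing is at x = 0.
Finally, these observations pin down the coefficients.

3*x^2 - 3*y^2 + x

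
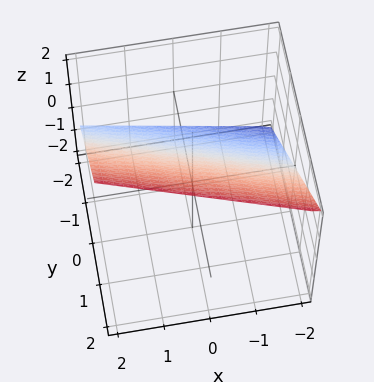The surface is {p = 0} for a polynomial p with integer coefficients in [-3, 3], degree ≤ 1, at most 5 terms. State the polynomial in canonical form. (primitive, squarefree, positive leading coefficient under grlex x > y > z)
(a) Degree: the surface is flat (a plane), so deg p = 1.
(b) From the axis intercepts and sections: it meets the x-axis at x = -2 (among the integer gridlines).
(c) Assembling these constraints gives the stated polynomial.

x + 3*y - 3*z + 2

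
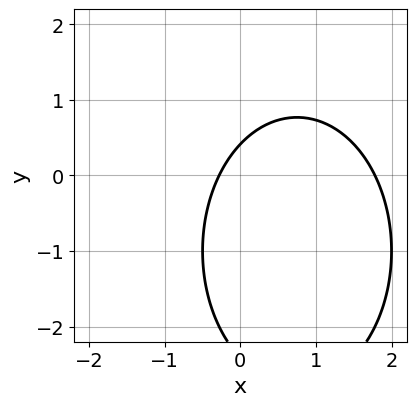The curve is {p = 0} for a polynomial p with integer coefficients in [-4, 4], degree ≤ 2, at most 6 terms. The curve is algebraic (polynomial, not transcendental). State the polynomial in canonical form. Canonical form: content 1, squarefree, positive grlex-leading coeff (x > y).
(a) The degree is 2 — no degree-1 curve has this shape.
(b) The integer polynomial consistent with all of this is the stated p.

2*x^2 + y^2 - 3*x + 2*y - 1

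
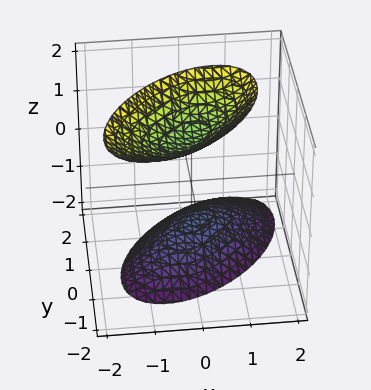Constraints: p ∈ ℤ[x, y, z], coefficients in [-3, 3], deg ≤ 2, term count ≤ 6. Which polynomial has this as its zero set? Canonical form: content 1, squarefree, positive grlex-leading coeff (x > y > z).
First, I count 2 distinct pieces.
Next, the degree is 2 — a generic line meets the surface in up to 2 points.
Next, reading off the gridlines: no x-intercept at any integer in the box; it misses every integer gridline on the y-axis.
Finally, fitting integer coefficients to these (and the overall shape) gives p.

3*x^2 - 3*x*y + 3*y^2 + y*z - 2*z^2 + 3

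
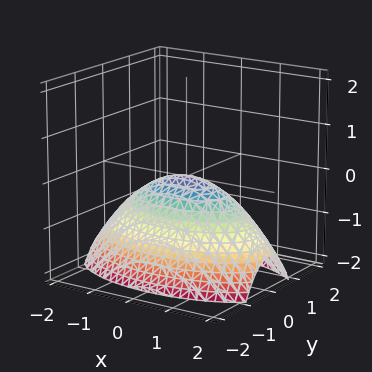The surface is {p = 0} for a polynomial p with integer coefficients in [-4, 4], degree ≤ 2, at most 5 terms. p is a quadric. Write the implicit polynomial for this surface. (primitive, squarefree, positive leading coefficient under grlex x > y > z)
x^2 + 3*y^2 + 3*z

First, degree: a paraboloid; a quadric, so deg p = 2.
Next, symmetries: the x ↦ −x reflection is a symmetry, so x appears only in even powers; mirror symmetry y ↦ −y ⇒ only even powers of y.
Then, from the axis intercepts and sections: it crosses the y-axis at the gridline y = 0; one z-axis crossing is at z = 0; one x-axis crossing is at x = 0.
Finally, fitting integer coefficients to these (and the overall shape) gives p.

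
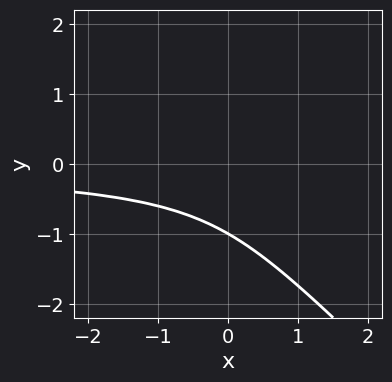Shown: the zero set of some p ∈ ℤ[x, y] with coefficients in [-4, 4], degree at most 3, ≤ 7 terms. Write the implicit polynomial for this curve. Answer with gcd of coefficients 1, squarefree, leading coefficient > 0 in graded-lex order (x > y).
3*x*y^2 + 3*y^3 - x*y + y^2 + 2

First, degree: no degree-2 curve has this shape, so deg p = 3.
Next, observable constraints: one y-axis crossing is at y = -1; it misses every integer gridline on the x-axis.
Finally, assembling these constraints gives the stated polynomial.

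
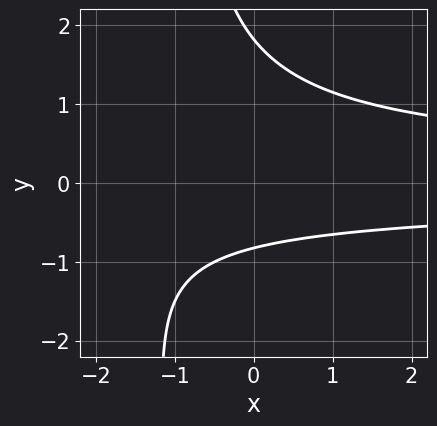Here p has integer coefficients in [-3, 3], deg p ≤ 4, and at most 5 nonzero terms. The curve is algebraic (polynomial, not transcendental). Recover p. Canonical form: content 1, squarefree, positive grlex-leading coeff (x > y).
2*x*y^2 + 2*y^2 - 2*y - 3

deg p = 3.
Observable constraints: it misses every integer gridline on the x-axis.
Putting this together gives p.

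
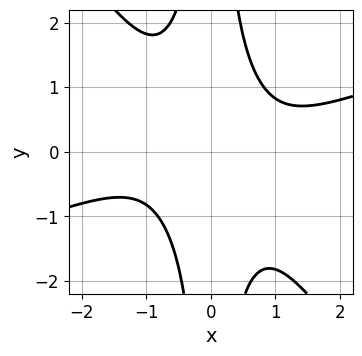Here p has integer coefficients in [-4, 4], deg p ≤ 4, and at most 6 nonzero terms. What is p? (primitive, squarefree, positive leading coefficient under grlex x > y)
The degree is 4 — no degree-3 curve has this shape.
Checking where it meets the axes: it misses every integer gridline on the x-axis; no y-intercept at any integer in the box.
The integer polynomial consistent with all of this is the stated p.

x^4 - 2*x^3*y - 2*x^2*y^2 + 2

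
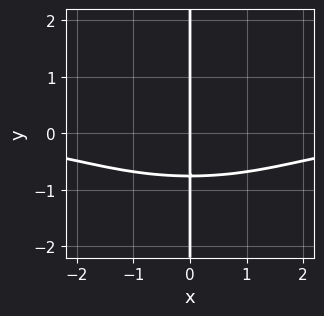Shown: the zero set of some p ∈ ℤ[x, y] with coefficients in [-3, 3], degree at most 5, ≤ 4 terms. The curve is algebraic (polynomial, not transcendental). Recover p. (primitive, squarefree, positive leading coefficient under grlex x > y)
x^3*y + 3*x*y^3 - 3*x*y^2 + 3*x

(a) Degree: no degree-3 curve has this shape, so deg p = 4.
(b) From the axis intercepts and sections: one x-axis crossing is at x = 0; the visible y-axis segment lies entirely on the curve.
(c) Assembling these constraints gives the stated polynomial.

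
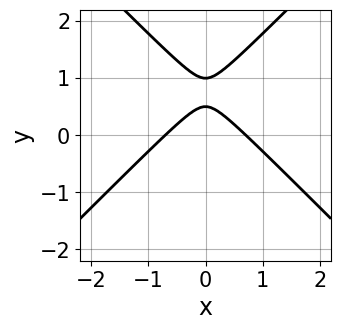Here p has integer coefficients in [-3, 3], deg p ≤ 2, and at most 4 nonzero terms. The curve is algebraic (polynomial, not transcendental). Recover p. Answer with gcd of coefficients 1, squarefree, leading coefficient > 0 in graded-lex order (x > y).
The degree is 2 — no degree-1 curve has this shape.
Symmetries: mirror symmetry x ↦ −x ⇒ only even powers of x.
From the visible intercepts: it crosses the y-axis at the gridline y = 1.
The integer polynomial consistent with all of this is the stated p.

2*x^2 - 2*y^2 + 3*y - 1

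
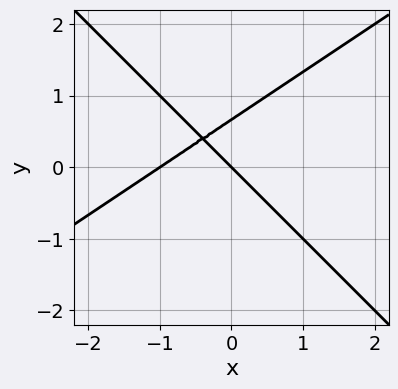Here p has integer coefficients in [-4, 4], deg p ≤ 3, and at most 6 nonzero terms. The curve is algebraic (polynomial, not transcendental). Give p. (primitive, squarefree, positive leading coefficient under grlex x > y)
(a) The degree is 2 — the shape is more complex than any degree-1 curve.
(b) From the axis intercepts and sections: it crosses the y-axis at the gridline y = 0; among the integer gridlines, it crosses the x-axis at x ∈ {-1, 0}.
(c) The integer polynomial consistent with all of this is the stated p.

2*x^2 - x*y - 3*y^2 + 2*x + 2*y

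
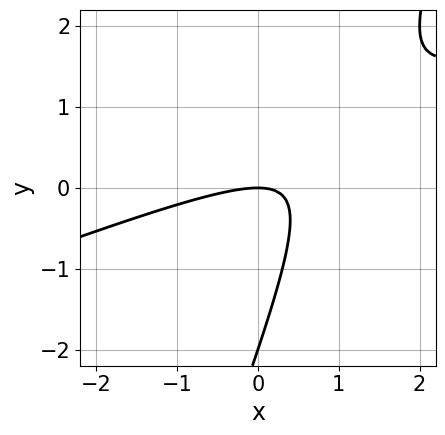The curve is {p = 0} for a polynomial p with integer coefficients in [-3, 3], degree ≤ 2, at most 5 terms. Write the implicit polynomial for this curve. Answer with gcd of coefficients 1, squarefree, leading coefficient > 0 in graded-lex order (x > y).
x^2 - 3*x*y + y^2 + 2*y

1. deg p = 2. A generic line meets the curve in up to 2 points.
2. From the axis intercepts and sections: the y-axis gridline crossings are at y ∈ {-2, 0}; it meets the x-axis at x = 0 (among the integer gridlines).
3. These observations pin down the coefficients.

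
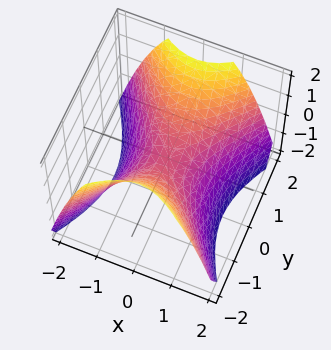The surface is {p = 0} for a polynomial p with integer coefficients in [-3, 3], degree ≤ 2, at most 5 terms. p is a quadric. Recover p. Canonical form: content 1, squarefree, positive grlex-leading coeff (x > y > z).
3*x^2 - 2*y^2 + 3*z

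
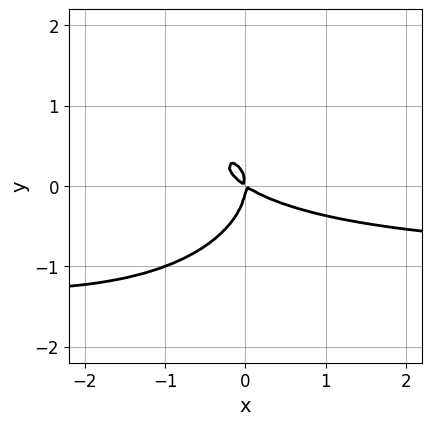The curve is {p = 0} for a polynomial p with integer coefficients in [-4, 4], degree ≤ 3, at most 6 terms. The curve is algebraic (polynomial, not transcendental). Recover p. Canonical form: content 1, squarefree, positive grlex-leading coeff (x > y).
2*x^2*y + 3*y^3 + 2*x^2 + 3*x*y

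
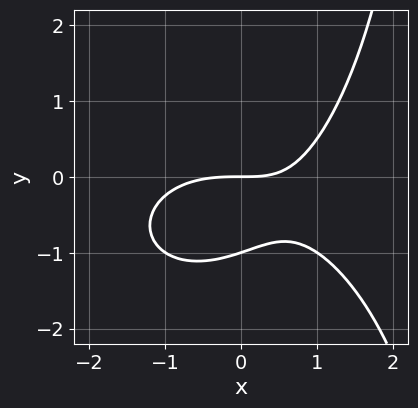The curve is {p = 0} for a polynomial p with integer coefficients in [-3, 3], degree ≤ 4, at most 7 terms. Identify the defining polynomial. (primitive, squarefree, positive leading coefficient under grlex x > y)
x^3 + x*y^2 + 2*x*y - 3*y^2 - 3*y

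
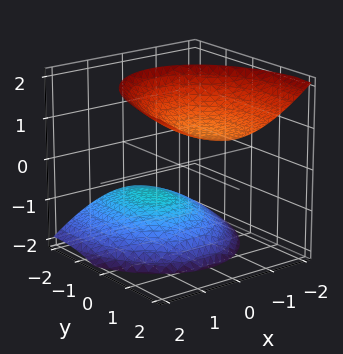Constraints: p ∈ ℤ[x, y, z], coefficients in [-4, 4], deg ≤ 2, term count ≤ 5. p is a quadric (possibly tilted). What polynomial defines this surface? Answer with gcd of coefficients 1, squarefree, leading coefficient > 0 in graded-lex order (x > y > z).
2*x^2 + y^2 - 2*y*z - 2*z^2 + 3

1. There are 2 components. Treating them together as one polynomial.
2. deg p = 2. The shape is more complex than any degree-1 surface.
3. Checking where it meets the axes: no x-intercept at any integer in the box; it misses every integer gridline on the y-axis.
4. Matching integer coefficients to the picture gives p.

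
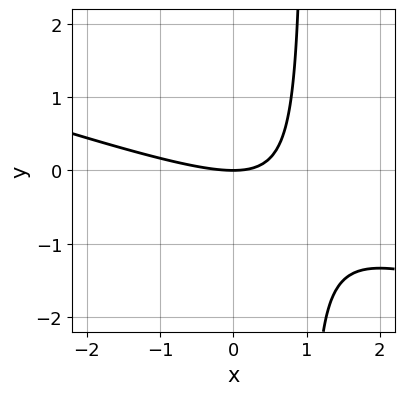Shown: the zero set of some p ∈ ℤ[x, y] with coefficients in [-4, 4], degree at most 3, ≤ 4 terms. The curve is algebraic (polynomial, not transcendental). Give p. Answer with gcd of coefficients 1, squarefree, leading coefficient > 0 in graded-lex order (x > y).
x^2 + 3*x*y - 3*y

(a) The degree is 2 — no degree-1 curve has this shape.
(b) Observable constraints: one y-axis crossing is at y = 0; it crosses the x-axis at the gridline x = 0.
(c) Assembling these constraints gives the stated polynomial.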